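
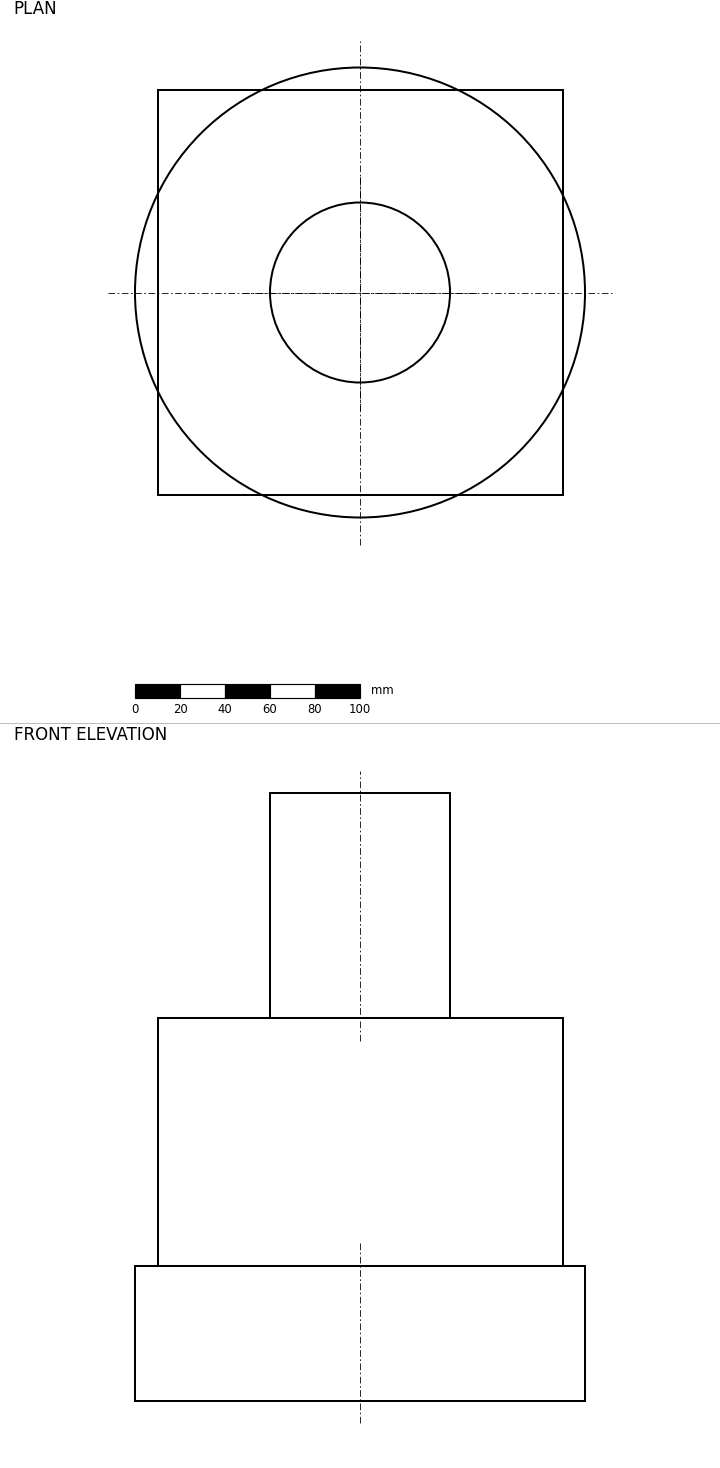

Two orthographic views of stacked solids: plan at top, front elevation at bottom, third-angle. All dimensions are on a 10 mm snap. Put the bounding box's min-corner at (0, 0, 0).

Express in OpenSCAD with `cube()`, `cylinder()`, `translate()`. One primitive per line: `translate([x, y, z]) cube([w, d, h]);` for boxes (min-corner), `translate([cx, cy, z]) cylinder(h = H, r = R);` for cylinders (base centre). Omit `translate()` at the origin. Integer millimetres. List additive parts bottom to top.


translate([100, 100, 0]) cylinder(h = 60, r = 100);
translate([10, 10, 60]) cube([180, 180, 110]);
translate([100, 100, 170]) cylinder(h = 100, r = 40);


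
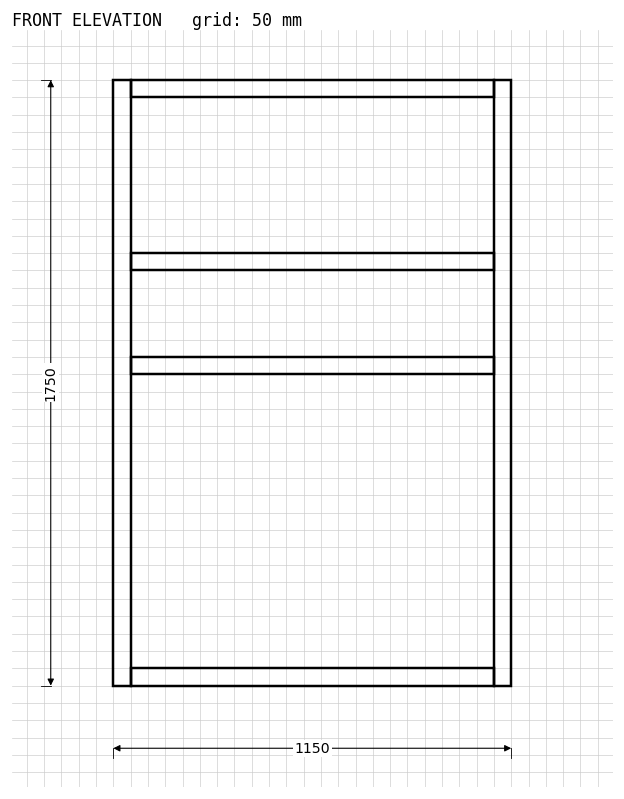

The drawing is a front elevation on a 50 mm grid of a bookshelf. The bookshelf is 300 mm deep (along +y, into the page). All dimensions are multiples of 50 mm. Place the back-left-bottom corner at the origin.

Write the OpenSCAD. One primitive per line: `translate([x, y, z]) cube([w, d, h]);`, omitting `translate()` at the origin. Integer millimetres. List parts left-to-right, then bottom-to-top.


cube([50, 300, 1750]);
translate([50, 0, 0]) cube([1050, 300, 50]);
translate([50, 0, 900]) cube([1050, 300, 50]);
translate([50, 0, 1200]) cube([1050, 300, 50]);
translate([50, 0, 1700]) cube([1050, 300, 50]);
translate([1100, 0, 0]) cube([50, 300, 1750]);


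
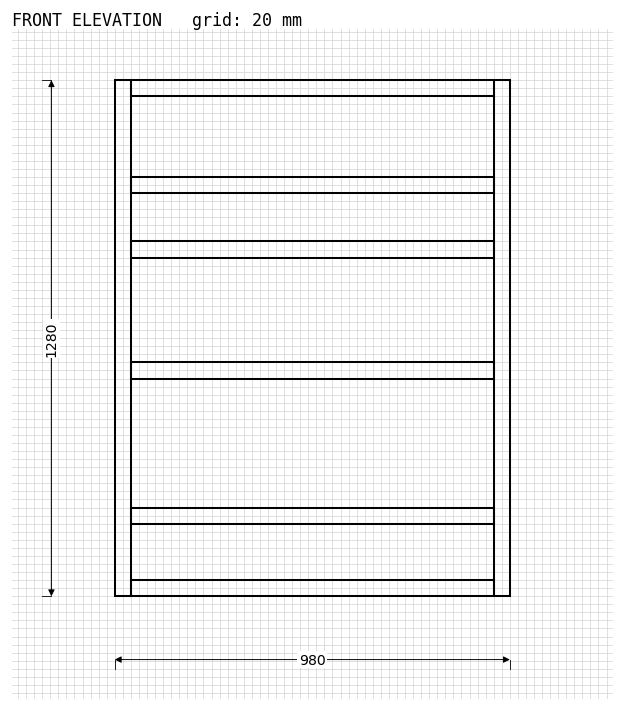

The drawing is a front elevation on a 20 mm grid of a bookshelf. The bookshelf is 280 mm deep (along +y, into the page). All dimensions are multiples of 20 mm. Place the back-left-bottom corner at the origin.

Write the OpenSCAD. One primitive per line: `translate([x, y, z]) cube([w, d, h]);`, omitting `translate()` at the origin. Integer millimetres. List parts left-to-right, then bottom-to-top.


cube([40, 280, 1280]);
translate([40, 0, 0]) cube([900, 280, 40]);
translate([40, 0, 180]) cube([900, 280, 40]);
translate([40, 0, 540]) cube([900, 280, 40]);
translate([40, 0, 840]) cube([900, 280, 40]);
translate([40, 0, 1000]) cube([900, 280, 40]);
translate([40, 0, 1240]) cube([900, 280, 40]);
translate([940, 0, 0]) cube([40, 280, 1280]);


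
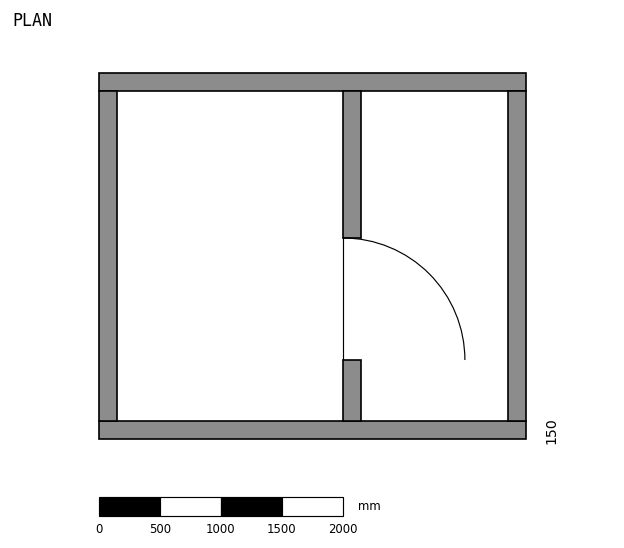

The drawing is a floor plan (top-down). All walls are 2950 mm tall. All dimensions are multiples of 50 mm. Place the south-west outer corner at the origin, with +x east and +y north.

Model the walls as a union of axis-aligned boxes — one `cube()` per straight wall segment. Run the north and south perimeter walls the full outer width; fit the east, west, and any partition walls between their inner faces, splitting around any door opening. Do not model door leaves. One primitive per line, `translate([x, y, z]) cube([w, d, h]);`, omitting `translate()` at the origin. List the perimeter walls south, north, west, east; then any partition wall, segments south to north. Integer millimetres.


cube([3500, 150, 2950]);
translate([0, 2850, 0]) cube([3500, 150, 2950]);
translate([0, 150, 0]) cube([150, 2700, 2950]);
translate([3350, 150, 0]) cube([150, 2700, 2950]);
translate([2000, 150, 0]) cube([150, 500, 2950]);
translate([2000, 1650, 0]) cube([150, 1200, 2950]);


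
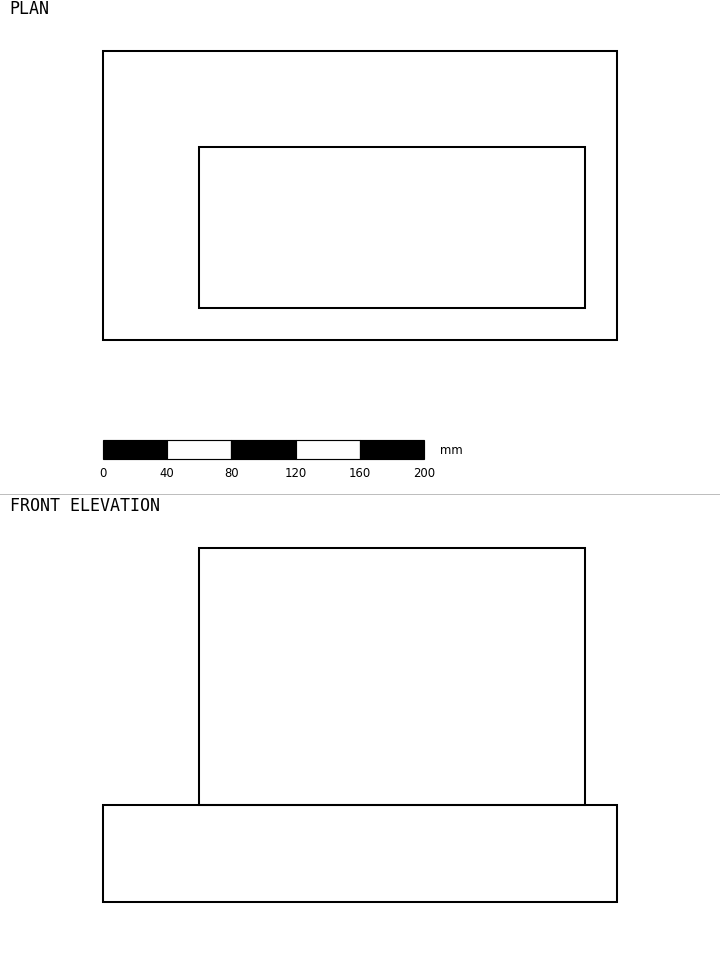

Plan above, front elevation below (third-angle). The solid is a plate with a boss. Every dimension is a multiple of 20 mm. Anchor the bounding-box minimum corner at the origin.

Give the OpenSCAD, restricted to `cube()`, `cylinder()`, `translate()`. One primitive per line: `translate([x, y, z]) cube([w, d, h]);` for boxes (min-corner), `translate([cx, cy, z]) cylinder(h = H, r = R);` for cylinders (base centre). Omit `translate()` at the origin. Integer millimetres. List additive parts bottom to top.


cube([320, 180, 60]);
translate([60, 20, 60]) cube([240, 100, 160]);


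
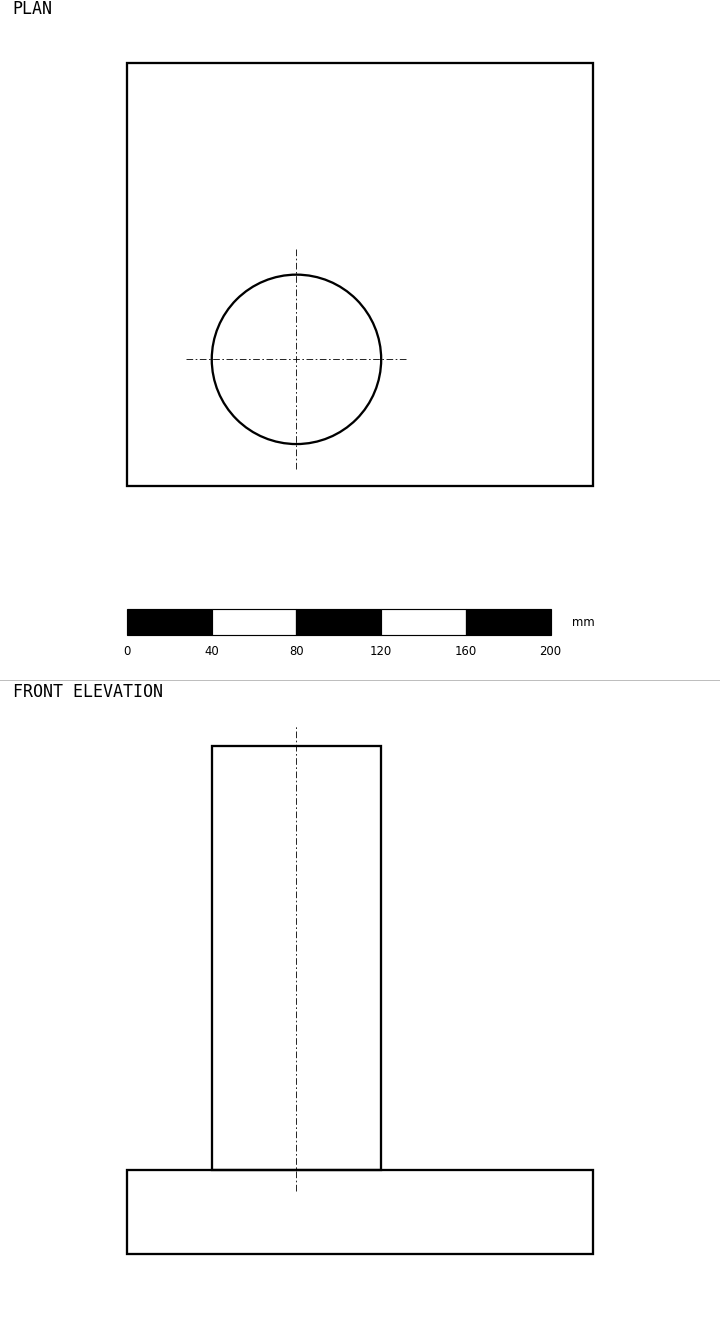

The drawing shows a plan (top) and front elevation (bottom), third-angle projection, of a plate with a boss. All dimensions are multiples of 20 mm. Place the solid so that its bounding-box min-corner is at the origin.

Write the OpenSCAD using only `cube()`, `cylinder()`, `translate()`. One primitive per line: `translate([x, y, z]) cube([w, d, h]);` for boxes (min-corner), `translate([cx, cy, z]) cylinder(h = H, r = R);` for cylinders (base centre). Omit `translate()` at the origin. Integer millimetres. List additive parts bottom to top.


cube([220, 200, 40]);
translate([80, 60, 40]) cylinder(h = 200, r = 40);


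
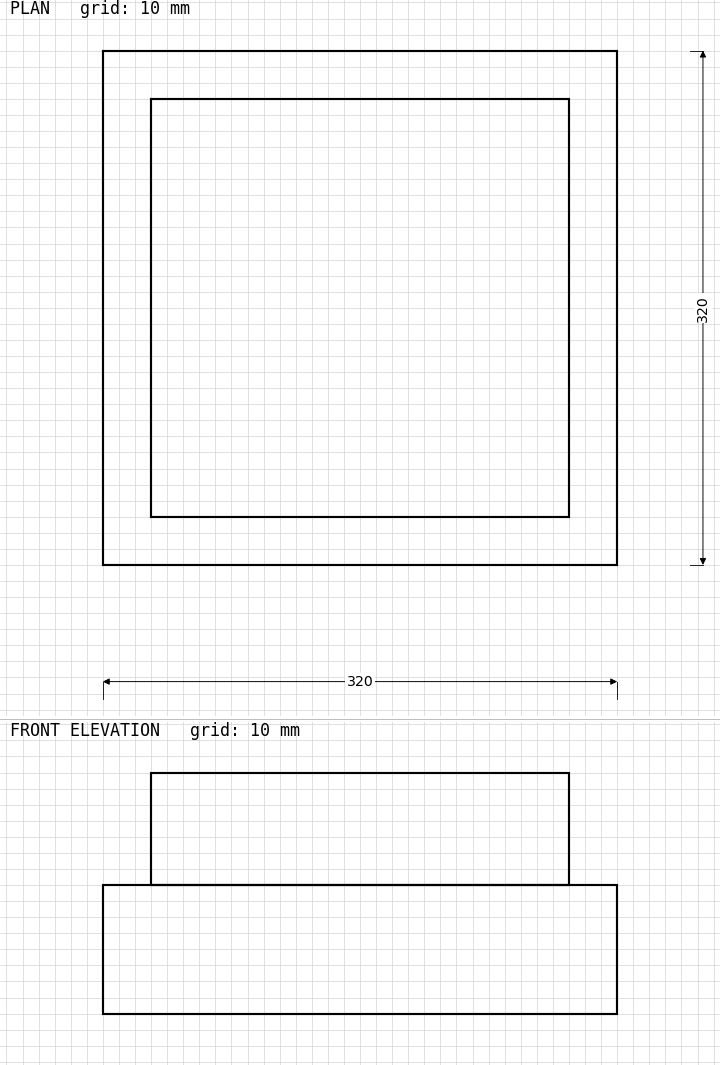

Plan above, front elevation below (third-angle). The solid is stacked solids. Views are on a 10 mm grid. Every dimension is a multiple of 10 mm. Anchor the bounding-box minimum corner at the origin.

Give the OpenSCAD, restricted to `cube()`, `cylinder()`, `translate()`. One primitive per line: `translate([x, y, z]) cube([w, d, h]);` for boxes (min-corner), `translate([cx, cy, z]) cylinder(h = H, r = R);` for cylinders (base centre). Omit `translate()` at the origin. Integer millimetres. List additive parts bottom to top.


cube([320, 320, 80]);
translate([30, 30, 80]) cube([260, 260, 70]);


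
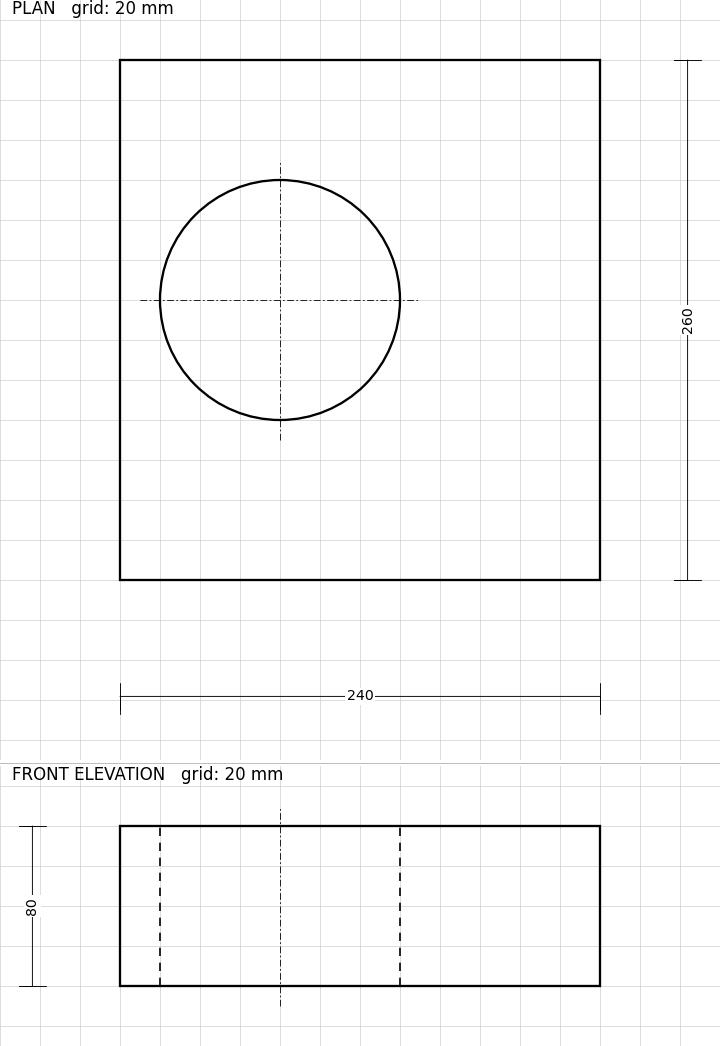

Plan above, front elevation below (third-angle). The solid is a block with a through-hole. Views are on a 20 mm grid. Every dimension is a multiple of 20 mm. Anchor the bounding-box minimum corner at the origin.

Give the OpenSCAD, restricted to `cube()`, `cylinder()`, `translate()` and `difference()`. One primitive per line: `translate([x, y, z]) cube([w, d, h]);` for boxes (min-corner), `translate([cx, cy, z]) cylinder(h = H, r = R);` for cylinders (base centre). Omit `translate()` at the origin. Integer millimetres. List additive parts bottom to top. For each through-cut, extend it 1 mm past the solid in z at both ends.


difference() {
  cube([240, 260, 80]);
  translate([80, 140, -1]) cylinder(h = 82, r = 60);
}


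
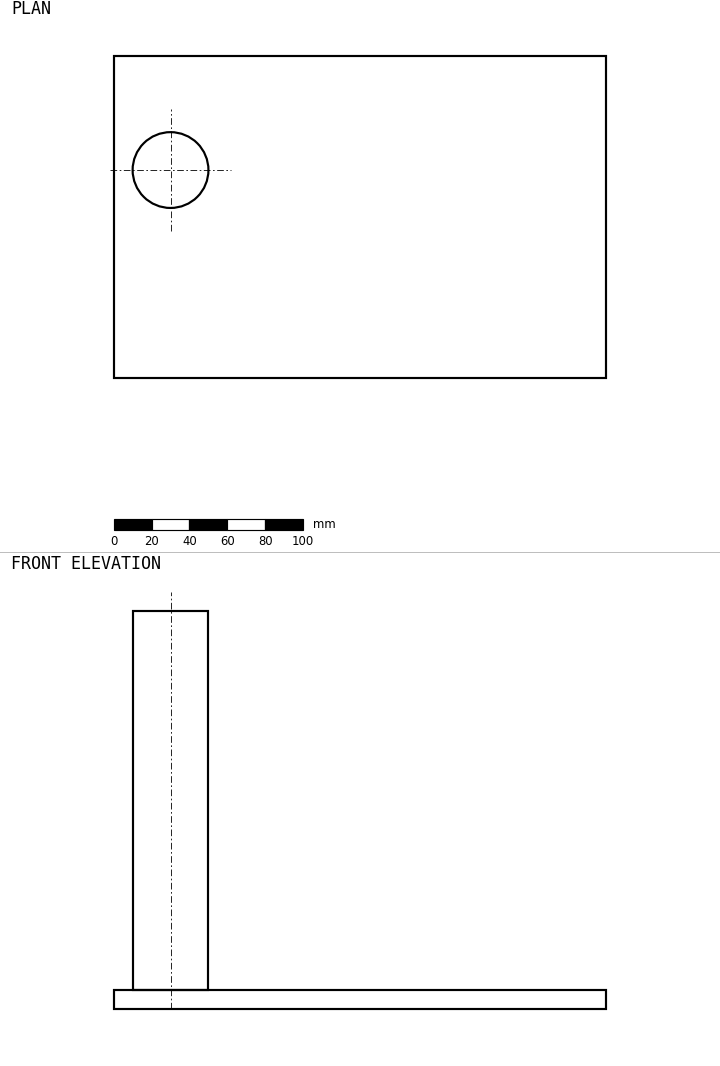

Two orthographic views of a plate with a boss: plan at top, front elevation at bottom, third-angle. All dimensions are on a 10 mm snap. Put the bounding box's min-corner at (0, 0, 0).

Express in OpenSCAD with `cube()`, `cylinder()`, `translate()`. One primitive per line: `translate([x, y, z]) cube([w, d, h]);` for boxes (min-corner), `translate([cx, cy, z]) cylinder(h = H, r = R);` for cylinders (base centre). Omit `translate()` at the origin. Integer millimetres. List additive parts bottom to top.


cube([260, 170, 10]);
translate([30, 110, 10]) cylinder(h = 200, r = 20);


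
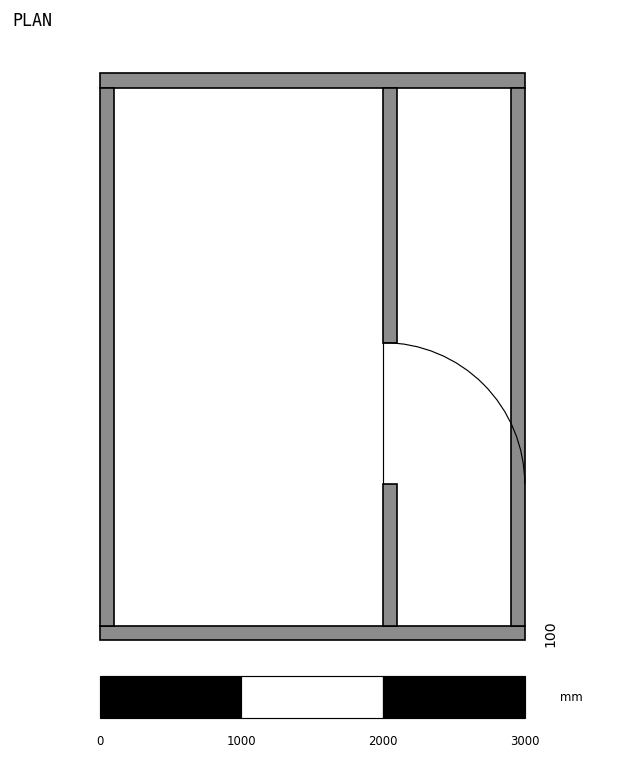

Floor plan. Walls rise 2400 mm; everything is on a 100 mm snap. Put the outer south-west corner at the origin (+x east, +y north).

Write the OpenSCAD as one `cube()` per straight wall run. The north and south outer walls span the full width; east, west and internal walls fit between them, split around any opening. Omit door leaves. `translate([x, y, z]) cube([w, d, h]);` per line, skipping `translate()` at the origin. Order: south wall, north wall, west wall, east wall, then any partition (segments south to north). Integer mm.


cube([3000, 100, 2400]);
translate([0, 3900, 0]) cube([3000, 100, 2400]);
translate([0, 100, 0]) cube([100, 3800, 2400]);
translate([2900, 100, 0]) cube([100, 3800, 2400]);
translate([2000, 100, 0]) cube([100, 1000, 2400]);
translate([2000, 2100, 0]) cube([100, 1800, 2400]);


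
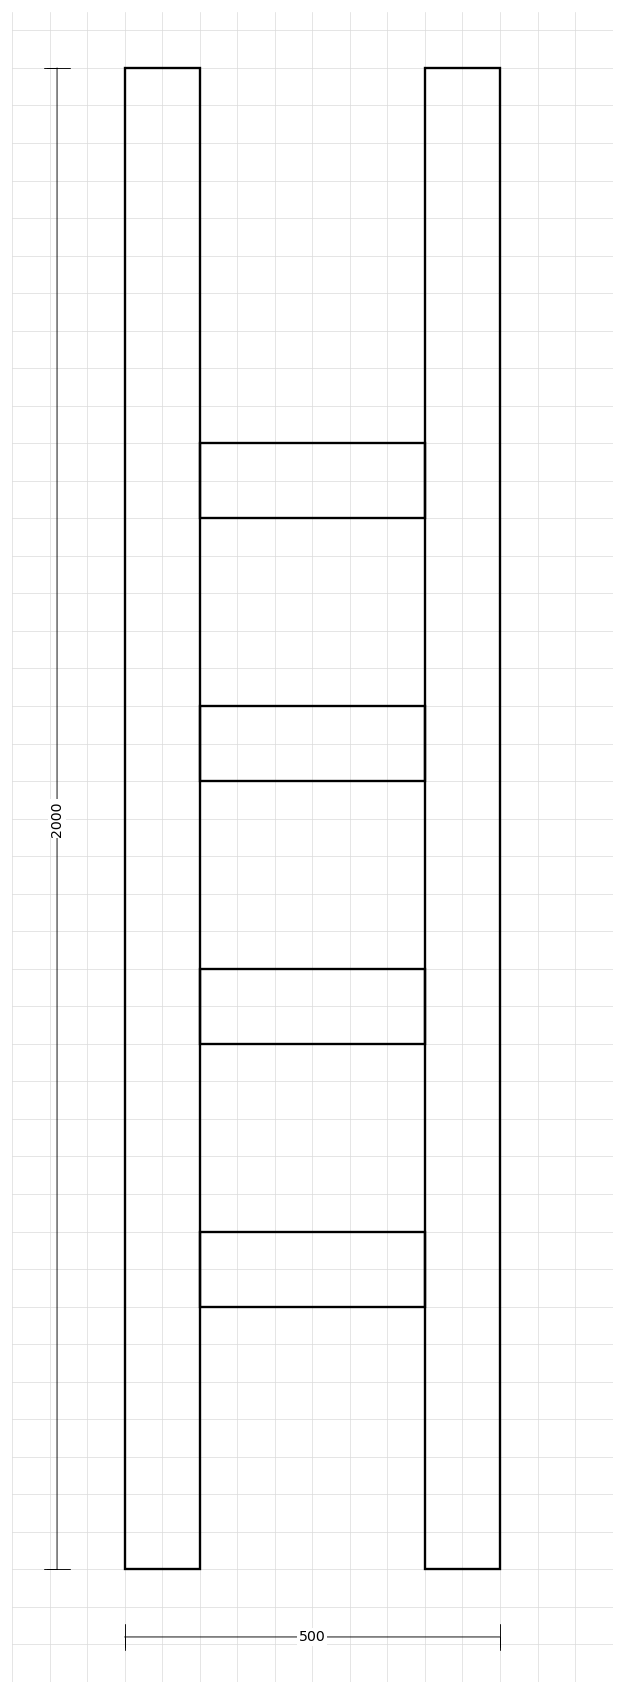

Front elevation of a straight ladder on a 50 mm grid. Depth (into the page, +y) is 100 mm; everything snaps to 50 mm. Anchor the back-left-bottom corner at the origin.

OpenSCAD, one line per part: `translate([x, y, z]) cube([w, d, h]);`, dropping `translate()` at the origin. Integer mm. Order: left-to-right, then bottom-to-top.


cube([100, 100, 2000]);
translate([100, 0, 350]) cube([300, 100, 100]);
translate([100, 0, 700]) cube([300, 100, 100]);
translate([100, 0, 1050]) cube([300, 100, 100]);
translate([100, 0, 1400]) cube([300, 100, 100]);
translate([400, 0, 0]) cube([100, 100, 2000]);


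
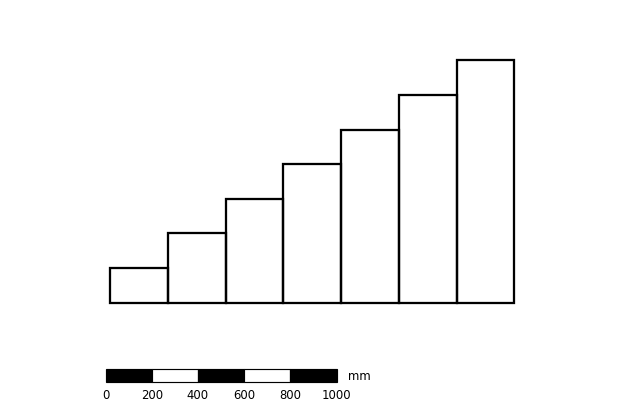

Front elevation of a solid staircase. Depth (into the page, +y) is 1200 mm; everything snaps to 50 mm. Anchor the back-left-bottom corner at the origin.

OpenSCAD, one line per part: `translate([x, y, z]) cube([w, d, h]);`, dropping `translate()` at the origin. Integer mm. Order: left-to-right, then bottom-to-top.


cube([250, 1200, 150]);
translate([250, 0, 0]) cube([250, 1200, 300]);
translate([500, 0, 0]) cube([250, 1200, 450]);
translate([750, 0, 0]) cube([250, 1200, 600]);
translate([1000, 0, 0]) cube([250, 1200, 750]);
translate([1250, 0, 0]) cube([250, 1200, 900]);
translate([1500, 0, 0]) cube([250, 1200, 1050]);


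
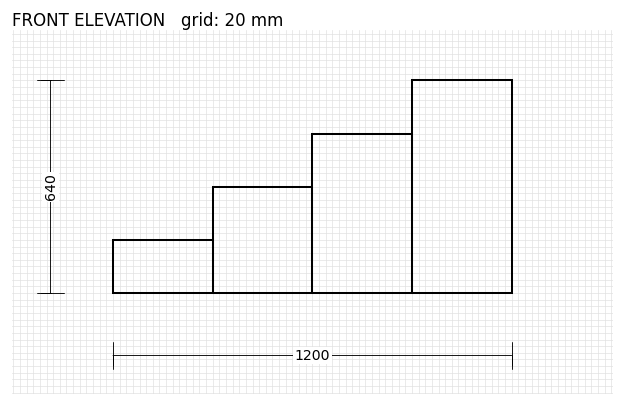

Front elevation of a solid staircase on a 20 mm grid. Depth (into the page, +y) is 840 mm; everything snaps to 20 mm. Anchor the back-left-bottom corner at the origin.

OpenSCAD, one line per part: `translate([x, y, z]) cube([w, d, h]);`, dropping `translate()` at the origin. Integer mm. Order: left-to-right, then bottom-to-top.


cube([300, 840, 160]);
translate([300, 0, 0]) cube([300, 840, 320]);
translate([600, 0, 0]) cube([300, 840, 480]);
translate([900, 0, 0]) cube([300, 840, 640]);


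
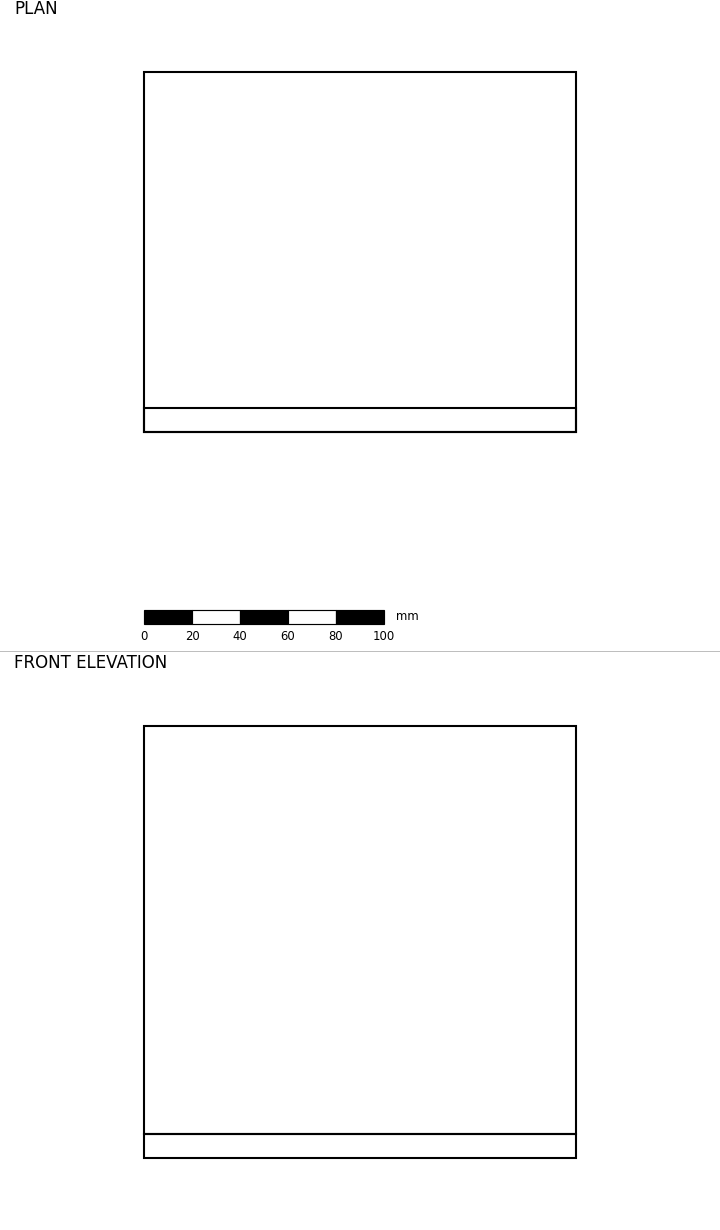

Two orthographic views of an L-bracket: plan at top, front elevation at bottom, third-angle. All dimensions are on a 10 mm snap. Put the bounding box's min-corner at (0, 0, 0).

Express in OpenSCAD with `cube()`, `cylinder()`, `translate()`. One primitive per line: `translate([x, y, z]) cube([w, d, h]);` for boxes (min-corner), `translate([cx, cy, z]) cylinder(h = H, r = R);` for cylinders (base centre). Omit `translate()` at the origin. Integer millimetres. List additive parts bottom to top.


cube([180, 150, 10]);
translate([0, 0, 10]) cube([180, 10, 170]);


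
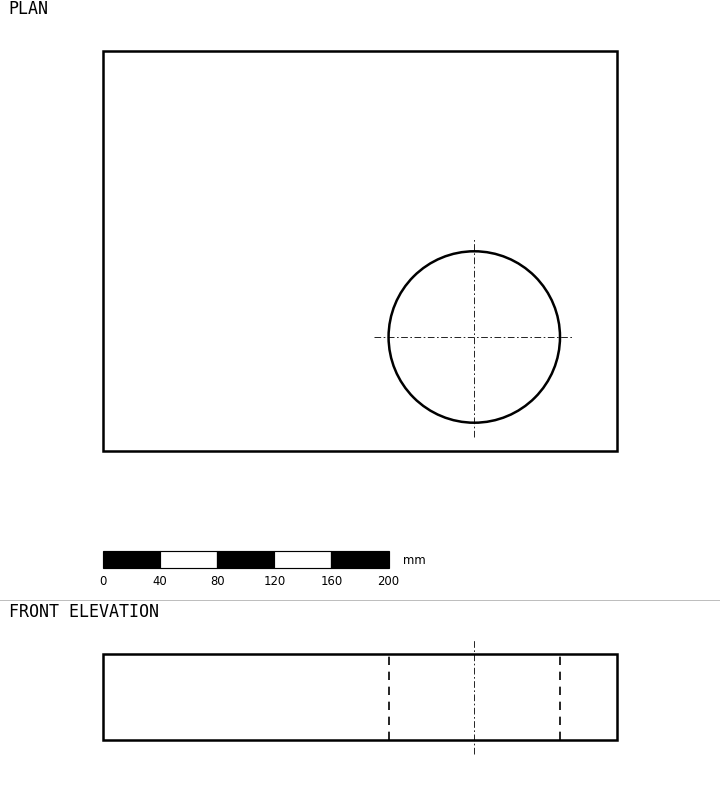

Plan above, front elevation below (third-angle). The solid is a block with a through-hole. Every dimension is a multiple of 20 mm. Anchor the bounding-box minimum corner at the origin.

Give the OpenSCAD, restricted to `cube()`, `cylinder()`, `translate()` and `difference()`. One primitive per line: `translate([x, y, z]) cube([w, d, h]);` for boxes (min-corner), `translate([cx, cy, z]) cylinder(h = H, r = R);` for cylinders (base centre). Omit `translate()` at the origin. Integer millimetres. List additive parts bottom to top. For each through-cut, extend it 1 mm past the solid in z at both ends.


difference() {
  cube([360, 280, 60]);
  translate([260, 80, -1]) cylinder(h = 62, r = 60);
}


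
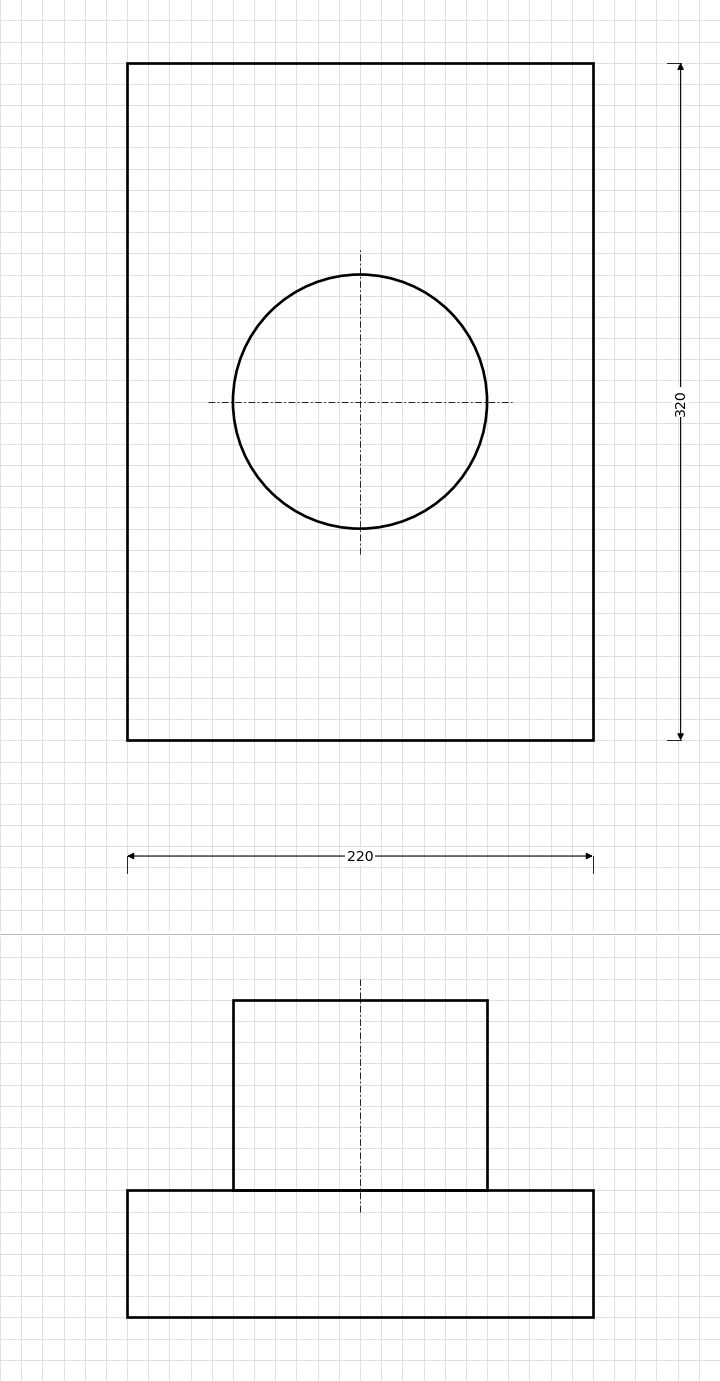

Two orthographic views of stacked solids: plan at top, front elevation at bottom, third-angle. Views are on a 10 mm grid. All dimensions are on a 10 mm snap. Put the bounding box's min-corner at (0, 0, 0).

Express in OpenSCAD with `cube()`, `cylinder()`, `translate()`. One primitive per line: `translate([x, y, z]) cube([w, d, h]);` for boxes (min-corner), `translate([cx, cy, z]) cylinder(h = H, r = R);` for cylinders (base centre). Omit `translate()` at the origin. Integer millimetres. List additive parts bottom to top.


cube([220, 320, 60]);
translate([110, 160, 60]) cylinder(h = 90, r = 60);


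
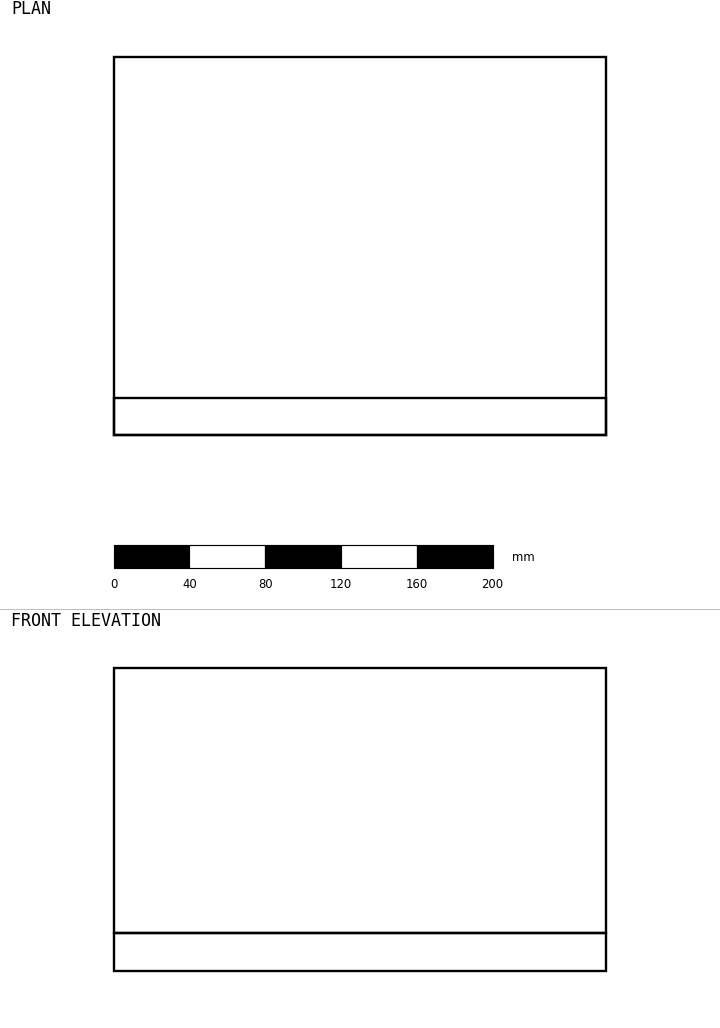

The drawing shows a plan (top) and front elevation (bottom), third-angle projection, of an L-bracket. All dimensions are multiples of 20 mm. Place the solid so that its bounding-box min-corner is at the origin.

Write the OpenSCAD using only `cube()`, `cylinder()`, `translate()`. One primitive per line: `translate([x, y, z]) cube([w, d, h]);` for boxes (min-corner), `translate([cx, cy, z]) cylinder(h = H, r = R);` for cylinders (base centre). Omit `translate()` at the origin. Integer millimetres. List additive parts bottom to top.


cube([260, 200, 20]);
translate([0, 0, 20]) cube([260, 20, 140]);


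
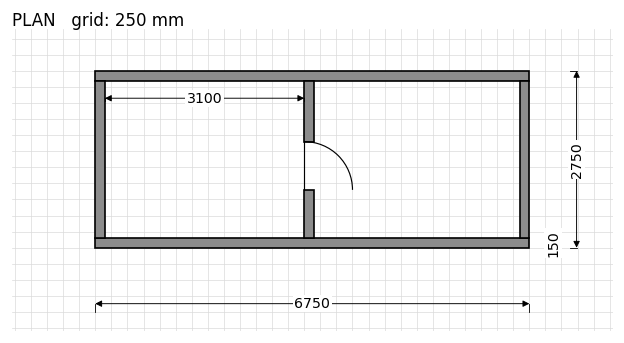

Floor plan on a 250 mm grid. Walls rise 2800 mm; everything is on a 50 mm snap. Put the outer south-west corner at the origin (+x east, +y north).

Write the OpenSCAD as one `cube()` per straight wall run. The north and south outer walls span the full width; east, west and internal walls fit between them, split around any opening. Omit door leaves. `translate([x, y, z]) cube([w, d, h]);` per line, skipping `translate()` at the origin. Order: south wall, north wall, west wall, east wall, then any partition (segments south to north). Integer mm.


cube([6750, 150, 2800]);
translate([0, 2600, 0]) cube([6750, 150, 2800]);
translate([0, 150, 0]) cube([150, 2450, 2800]);
translate([6600, 150, 0]) cube([150, 2450, 2800]);
translate([3250, 150, 0]) cube([150, 750, 2800]);
translate([3250, 1650, 0]) cube([150, 950, 2800]);


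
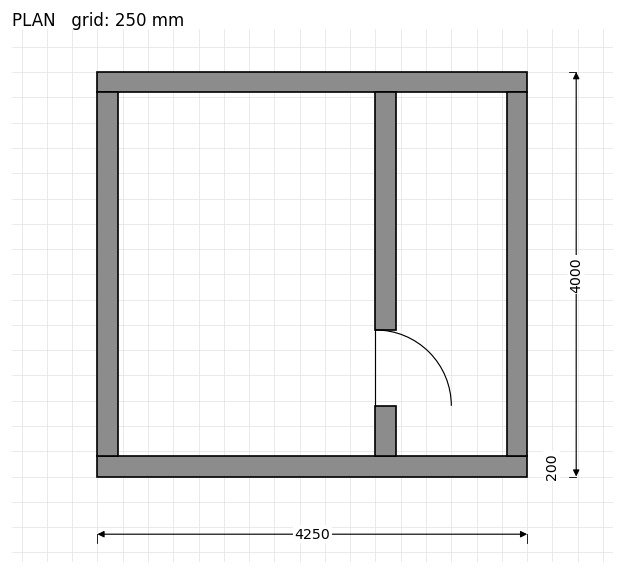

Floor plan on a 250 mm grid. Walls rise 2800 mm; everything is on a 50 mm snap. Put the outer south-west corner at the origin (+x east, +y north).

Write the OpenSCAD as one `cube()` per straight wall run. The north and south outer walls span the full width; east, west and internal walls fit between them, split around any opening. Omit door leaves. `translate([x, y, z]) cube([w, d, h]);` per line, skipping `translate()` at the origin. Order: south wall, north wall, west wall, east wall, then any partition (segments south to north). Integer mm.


cube([4250, 200, 2800]);
translate([0, 3800, 0]) cube([4250, 200, 2800]);
translate([0, 200, 0]) cube([200, 3600, 2800]);
translate([4050, 200, 0]) cube([200, 3600, 2800]);
translate([2750, 200, 0]) cube([200, 500, 2800]);
translate([2750, 1450, 0]) cube([200, 2350, 2800]);


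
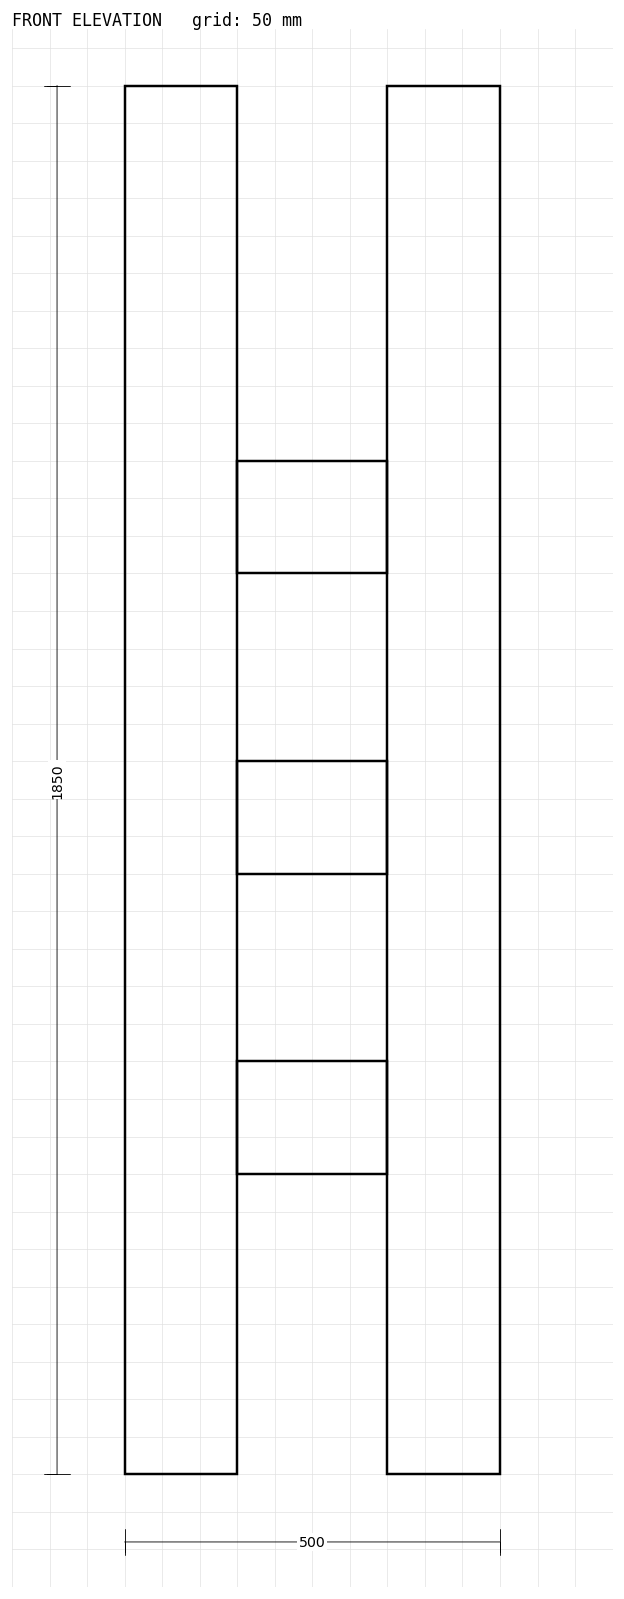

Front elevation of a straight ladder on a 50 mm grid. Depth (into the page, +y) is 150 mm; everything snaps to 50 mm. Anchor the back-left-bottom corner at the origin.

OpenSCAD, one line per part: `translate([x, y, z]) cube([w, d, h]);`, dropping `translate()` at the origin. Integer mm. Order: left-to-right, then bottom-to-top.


cube([150, 150, 1850]);
translate([150, 0, 400]) cube([200, 150, 150]);
translate([150, 0, 800]) cube([200, 150, 150]);
translate([150, 0, 1200]) cube([200, 150, 150]);
translate([350, 0, 0]) cube([150, 150, 1850]);


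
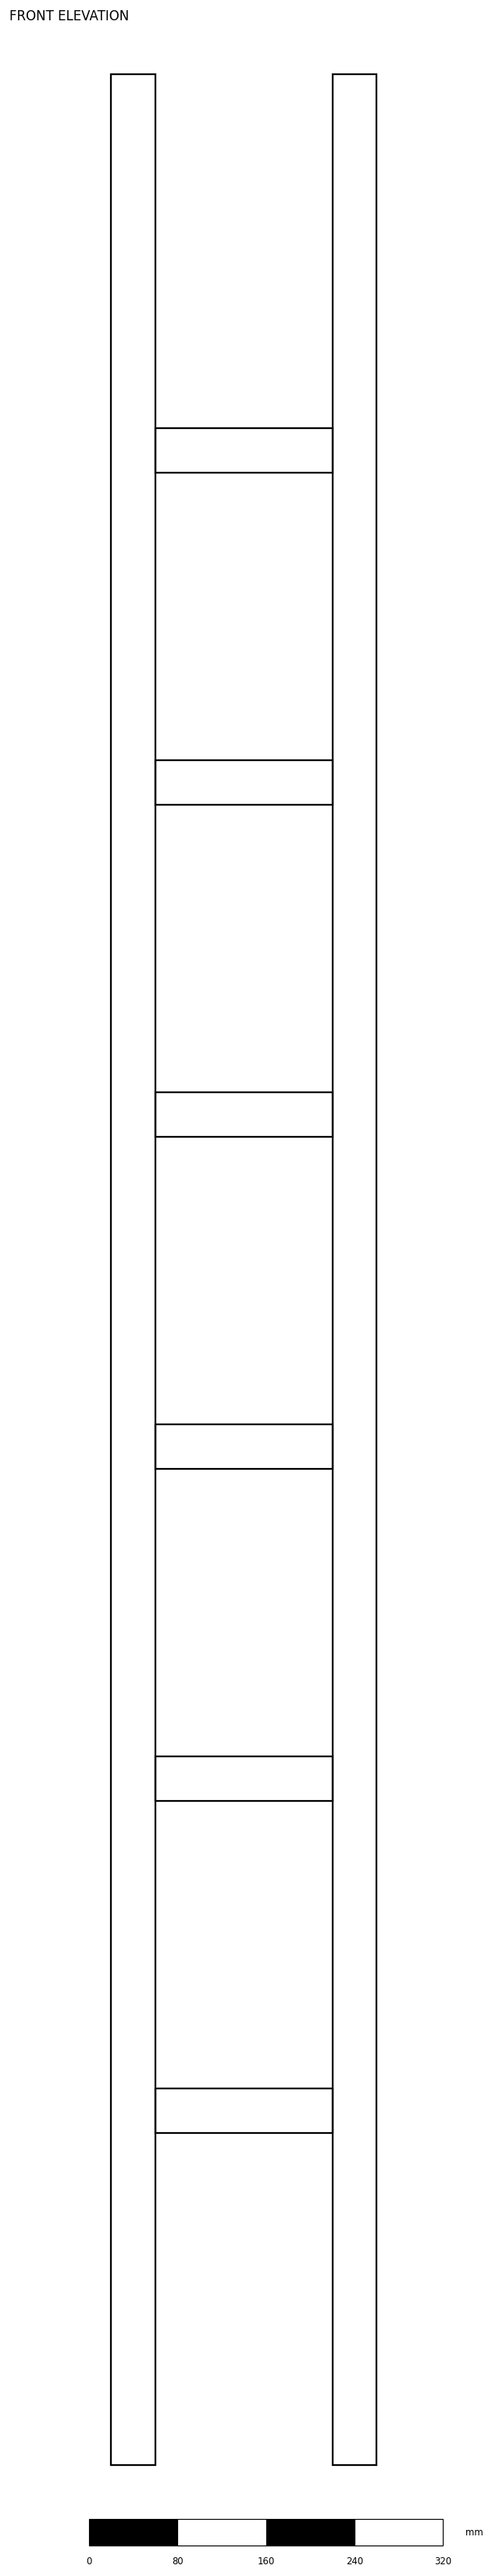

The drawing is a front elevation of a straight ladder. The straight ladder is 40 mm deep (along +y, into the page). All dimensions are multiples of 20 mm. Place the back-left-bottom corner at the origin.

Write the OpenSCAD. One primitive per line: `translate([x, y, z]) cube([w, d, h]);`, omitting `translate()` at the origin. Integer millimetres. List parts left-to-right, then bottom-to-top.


cube([40, 40, 2160]);
translate([40, 0, 300]) cube([160, 40, 40]);
translate([40, 0, 600]) cube([160, 40, 40]);
translate([40, 0, 900]) cube([160, 40, 40]);
translate([40, 0, 1200]) cube([160, 40, 40]);
translate([40, 0, 1500]) cube([160, 40, 40]);
translate([40, 0, 1800]) cube([160, 40, 40]);
translate([200, 0, 0]) cube([40, 40, 2160]);


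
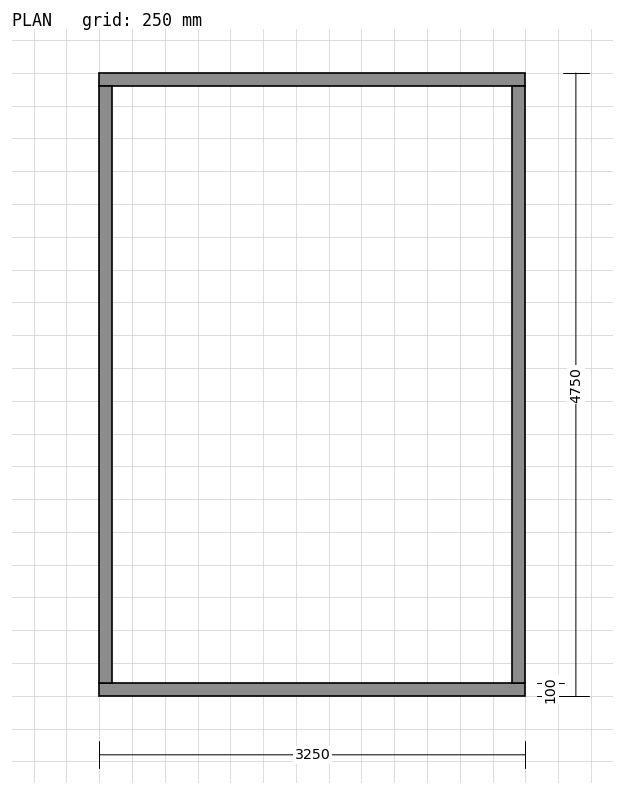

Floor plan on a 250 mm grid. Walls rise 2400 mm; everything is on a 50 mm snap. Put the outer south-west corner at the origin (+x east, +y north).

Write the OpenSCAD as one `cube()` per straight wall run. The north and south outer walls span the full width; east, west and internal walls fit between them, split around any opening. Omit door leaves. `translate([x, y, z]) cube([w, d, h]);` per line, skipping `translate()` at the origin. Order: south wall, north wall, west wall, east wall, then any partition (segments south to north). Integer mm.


cube([3250, 100, 2400]);
translate([0, 4650, 0]) cube([3250, 100, 2400]);
translate([0, 100, 0]) cube([100, 4550, 2400]);
translate([3150, 100, 0]) cube([100, 4550, 2400]);


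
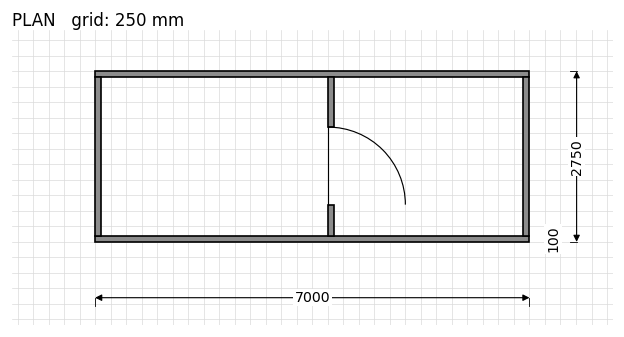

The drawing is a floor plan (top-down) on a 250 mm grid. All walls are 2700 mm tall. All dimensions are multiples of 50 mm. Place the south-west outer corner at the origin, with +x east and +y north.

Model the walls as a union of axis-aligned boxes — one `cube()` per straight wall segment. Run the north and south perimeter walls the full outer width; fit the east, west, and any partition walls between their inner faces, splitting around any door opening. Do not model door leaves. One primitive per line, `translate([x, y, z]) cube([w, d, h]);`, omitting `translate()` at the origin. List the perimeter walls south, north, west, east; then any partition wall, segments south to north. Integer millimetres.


cube([7000, 100, 2700]);
translate([0, 2650, 0]) cube([7000, 100, 2700]);
translate([0, 100, 0]) cube([100, 2550, 2700]);
translate([6900, 100, 0]) cube([100, 2550, 2700]);
translate([3750, 100, 0]) cube([100, 500, 2700]);
translate([3750, 1850, 0]) cube([100, 800, 2700]);


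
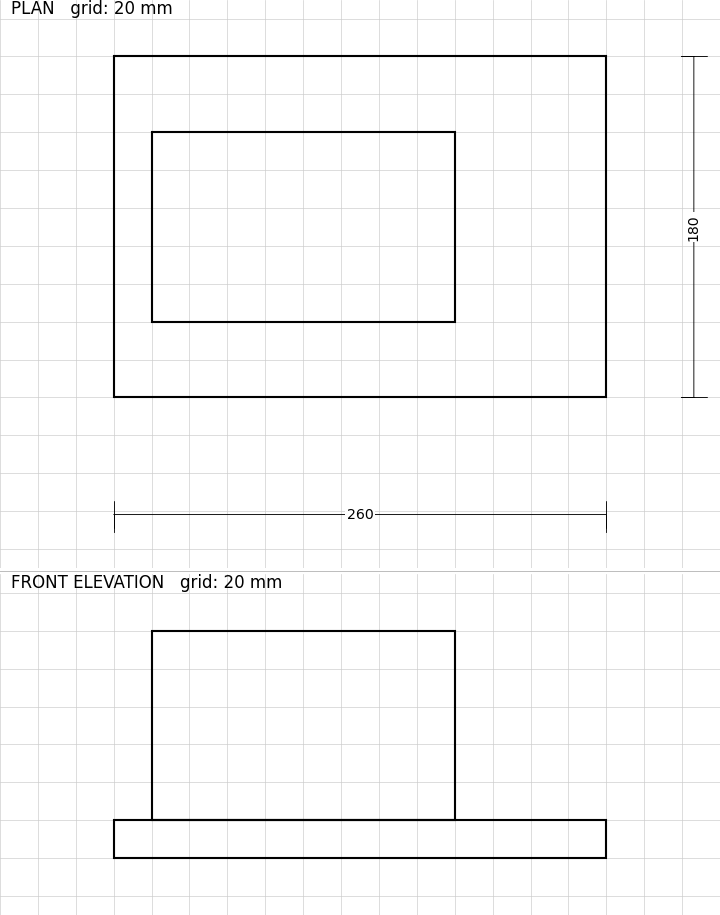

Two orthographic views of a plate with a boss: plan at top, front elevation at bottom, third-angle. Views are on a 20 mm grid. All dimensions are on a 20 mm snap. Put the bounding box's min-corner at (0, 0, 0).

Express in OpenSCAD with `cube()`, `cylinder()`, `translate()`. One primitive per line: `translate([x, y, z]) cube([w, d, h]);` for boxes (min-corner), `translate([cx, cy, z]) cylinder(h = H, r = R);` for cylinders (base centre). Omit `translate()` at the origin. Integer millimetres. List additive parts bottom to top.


cube([260, 180, 20]);
translate([20, 40, 20]) cube([160, 100, 100]);


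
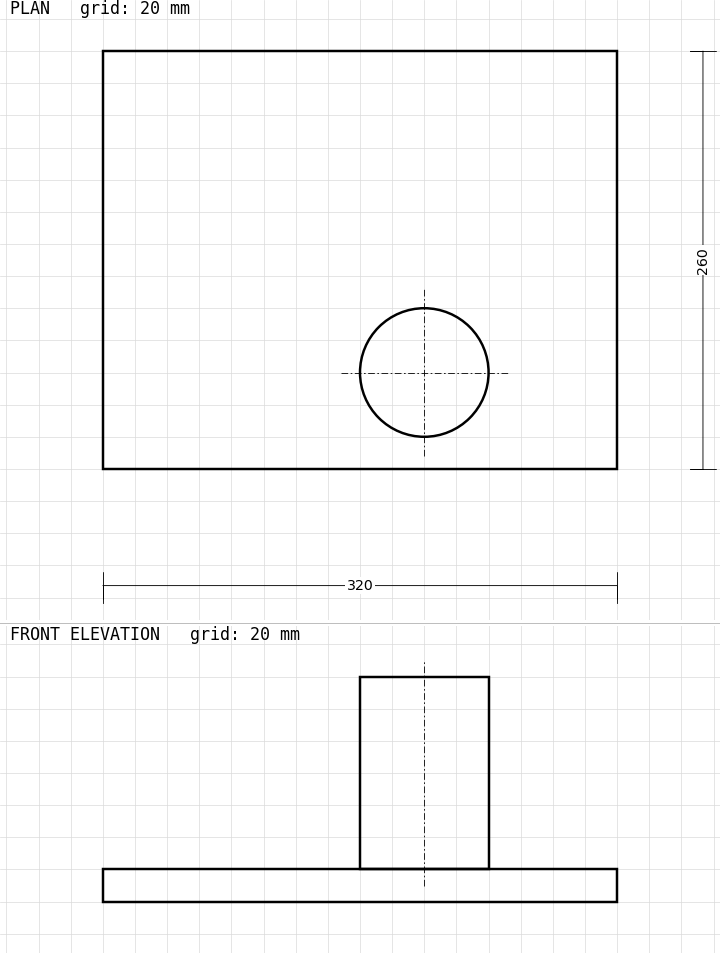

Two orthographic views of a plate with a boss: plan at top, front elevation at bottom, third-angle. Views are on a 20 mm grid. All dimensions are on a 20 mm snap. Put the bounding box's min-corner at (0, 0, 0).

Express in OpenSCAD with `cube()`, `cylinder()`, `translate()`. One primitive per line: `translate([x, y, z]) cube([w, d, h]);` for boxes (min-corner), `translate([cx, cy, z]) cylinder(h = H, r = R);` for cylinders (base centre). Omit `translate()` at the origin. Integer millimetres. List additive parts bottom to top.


cube([320, 260, 20]);
translate([200, 60, 20]) cylinder(h = 120, r = 40);


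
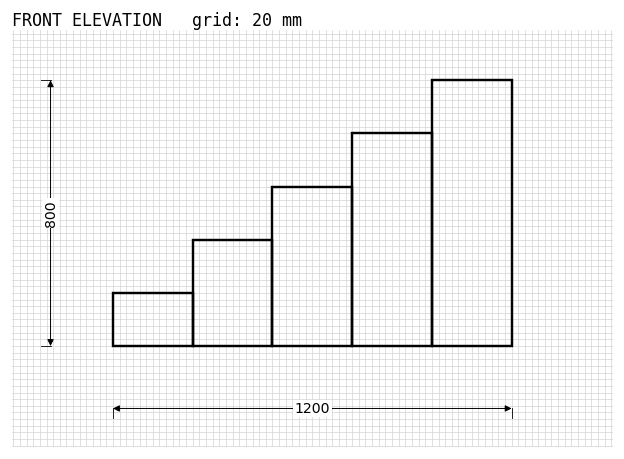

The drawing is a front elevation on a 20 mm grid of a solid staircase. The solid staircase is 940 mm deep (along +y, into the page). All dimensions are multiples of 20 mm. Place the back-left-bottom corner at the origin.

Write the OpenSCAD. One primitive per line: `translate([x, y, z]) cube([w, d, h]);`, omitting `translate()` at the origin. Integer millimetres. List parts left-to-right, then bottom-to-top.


cube([240, 940, 160]);
translate([240, 0, 0]) cube([240, 940, 320]);
translate([480, 0, 0]) cube([240, 940, 480]);
translate([720, 0, 0]) cube([240, 940, 640]);
translate([960, 0, 0]) cube([240, 940, 800]);


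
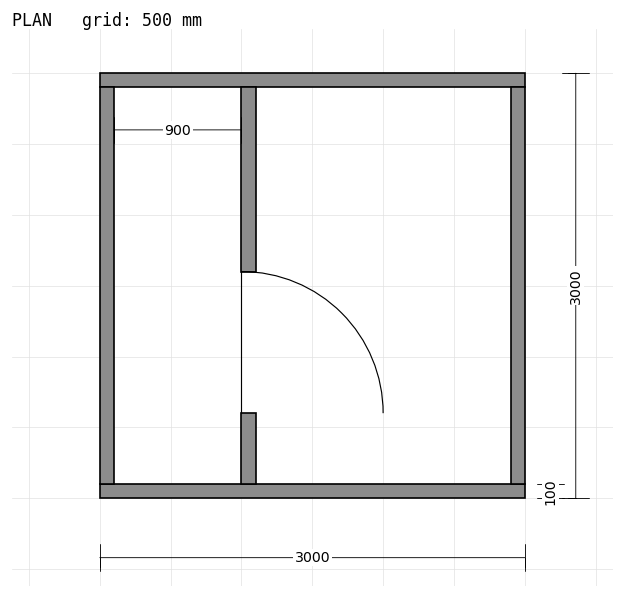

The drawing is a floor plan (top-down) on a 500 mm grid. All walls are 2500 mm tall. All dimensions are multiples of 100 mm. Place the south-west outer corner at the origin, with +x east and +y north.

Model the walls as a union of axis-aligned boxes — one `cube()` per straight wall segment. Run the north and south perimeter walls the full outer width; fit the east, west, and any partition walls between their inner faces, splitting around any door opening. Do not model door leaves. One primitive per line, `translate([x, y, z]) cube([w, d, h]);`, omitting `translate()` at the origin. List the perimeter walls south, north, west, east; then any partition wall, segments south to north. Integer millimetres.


cube([3000, 100, 2500]);
translate([0, 2900, 0]) cube([3000, 100, 2500]);
translate([0, 100, 0]) cube([100, 2800, 2500]);
translate([2900, 100, 0]) cube([100, 2800, 2500]);
translate([1000, 100, 0]) cube([100, 500, 2500]);
translate([1000, 1600, 0]) cube([100, 1300, 2500]);


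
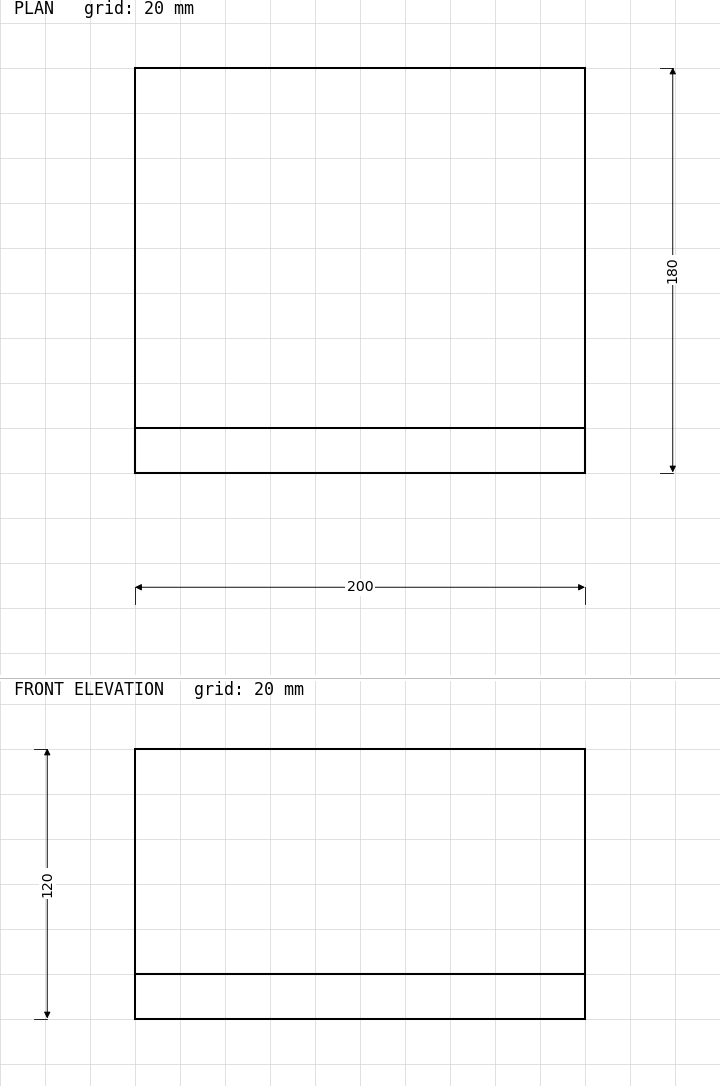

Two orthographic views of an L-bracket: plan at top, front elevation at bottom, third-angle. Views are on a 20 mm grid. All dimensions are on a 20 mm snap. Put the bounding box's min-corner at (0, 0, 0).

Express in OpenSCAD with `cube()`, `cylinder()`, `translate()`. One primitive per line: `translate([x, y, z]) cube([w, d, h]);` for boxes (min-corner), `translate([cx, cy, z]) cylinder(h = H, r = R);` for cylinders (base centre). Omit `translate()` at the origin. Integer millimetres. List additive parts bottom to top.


cube([200, 180, 20]);
translate([0, 0, 20]) cube([200, 20, 100]);


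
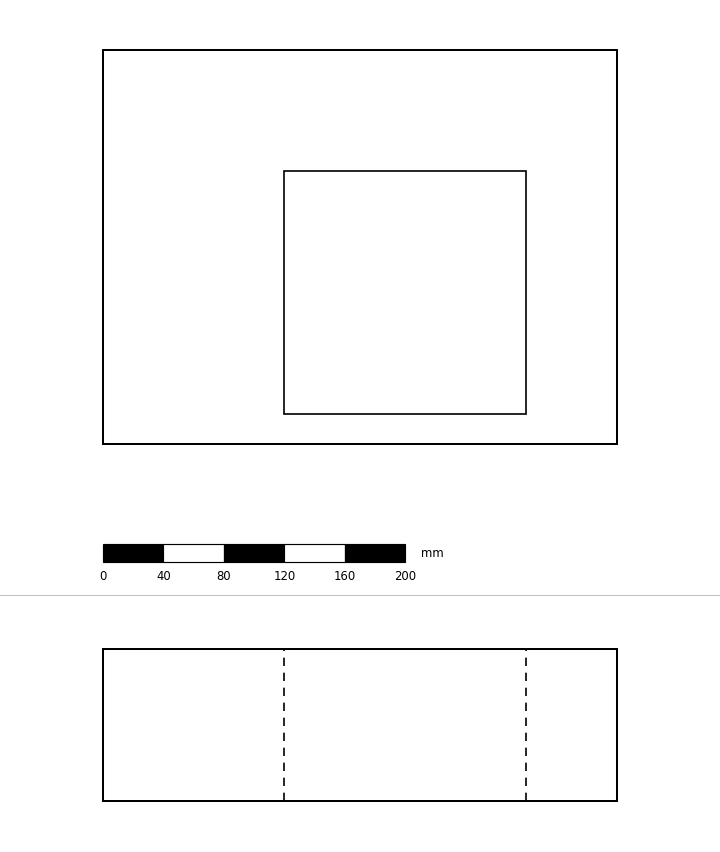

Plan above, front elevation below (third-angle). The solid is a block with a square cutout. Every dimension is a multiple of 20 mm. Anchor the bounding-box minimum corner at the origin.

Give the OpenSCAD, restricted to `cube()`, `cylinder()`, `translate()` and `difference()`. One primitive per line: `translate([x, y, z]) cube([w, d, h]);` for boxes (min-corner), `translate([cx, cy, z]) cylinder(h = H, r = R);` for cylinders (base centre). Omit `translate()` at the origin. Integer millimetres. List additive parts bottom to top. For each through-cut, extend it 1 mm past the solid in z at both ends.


difference() {
  cube([340, 260, 100]);
  translate([120, 20, -1]) cube([160, 160, 102]);
}


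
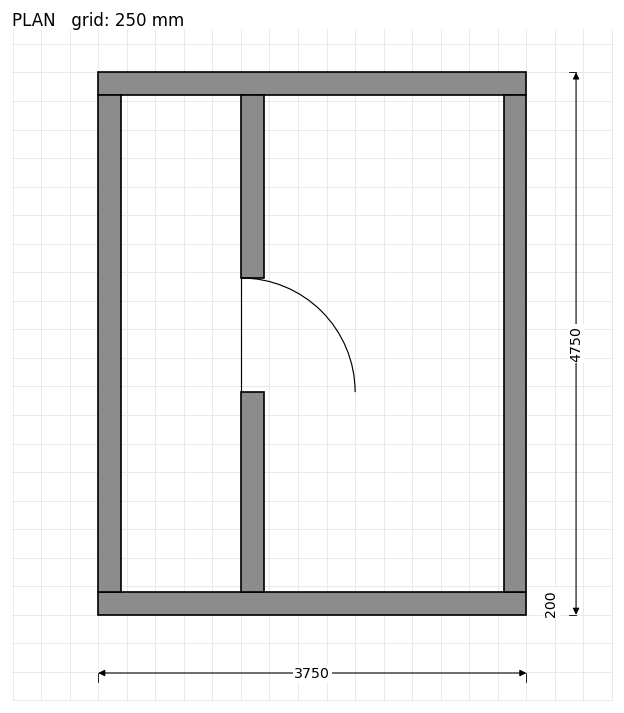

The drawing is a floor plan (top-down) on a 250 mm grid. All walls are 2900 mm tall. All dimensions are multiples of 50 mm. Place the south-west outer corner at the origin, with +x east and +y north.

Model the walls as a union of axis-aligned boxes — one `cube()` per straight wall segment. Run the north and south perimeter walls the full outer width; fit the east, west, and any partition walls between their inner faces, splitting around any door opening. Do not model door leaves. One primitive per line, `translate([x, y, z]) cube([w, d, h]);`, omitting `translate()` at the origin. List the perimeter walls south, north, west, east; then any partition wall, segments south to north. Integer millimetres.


cube([3750, 200, 2900]);
translate([0, 4550, 0]) cube([3750, 200, 2900]);
translate([0, 200, 0]) cube([200, 4350, 2900]);
translate([3550, 200, 0]) cube([200, 4350, 2900]);
translate([1250, 200, 0]) cube([200, 1750, 2900]);
translate([1250, 2950, 0]) cube([200, 1600, 2900]);


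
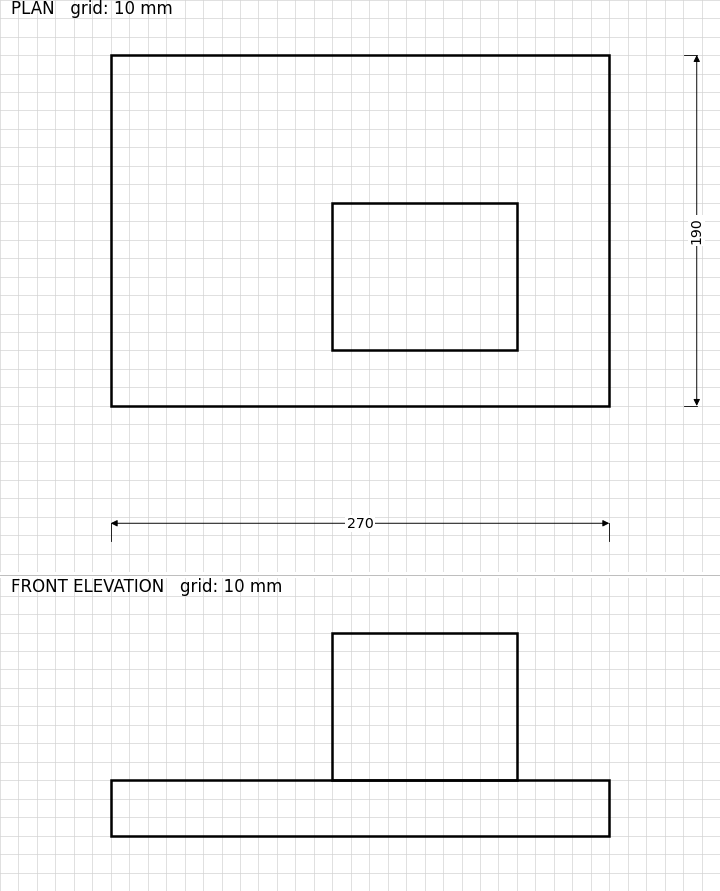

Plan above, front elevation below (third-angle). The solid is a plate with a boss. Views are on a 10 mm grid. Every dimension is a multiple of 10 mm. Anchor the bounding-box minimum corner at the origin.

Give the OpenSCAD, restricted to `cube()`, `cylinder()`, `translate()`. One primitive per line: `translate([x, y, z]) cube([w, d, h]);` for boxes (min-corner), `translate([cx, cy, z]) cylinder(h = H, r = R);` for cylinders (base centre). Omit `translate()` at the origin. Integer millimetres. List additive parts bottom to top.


cube([270, 190, 30]);
translate([120, 30, 30]) cube([100, 80, 80]);


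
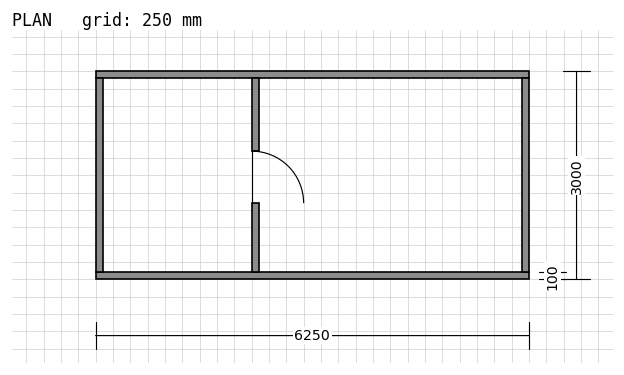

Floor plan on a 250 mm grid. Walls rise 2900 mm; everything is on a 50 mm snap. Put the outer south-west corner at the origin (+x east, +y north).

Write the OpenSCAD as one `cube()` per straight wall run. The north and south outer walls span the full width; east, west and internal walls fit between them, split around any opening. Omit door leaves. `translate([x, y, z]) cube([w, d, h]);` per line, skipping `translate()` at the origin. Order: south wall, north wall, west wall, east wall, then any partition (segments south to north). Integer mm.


cube([6250, 100, 2900]);
translate([0, 2900, 0]) cube([6250, 100, 2900]);
translate([0, 100, 0]) cube([100, 2800, 2900]);
translate([6150, 100, 0]) cube([100, 2800, 2900]);
translate([2250, 100, 0]) cube([100, 1000, 2900]);
translate([2250, 1850, 0]) cube([100, 1050, 2900]);


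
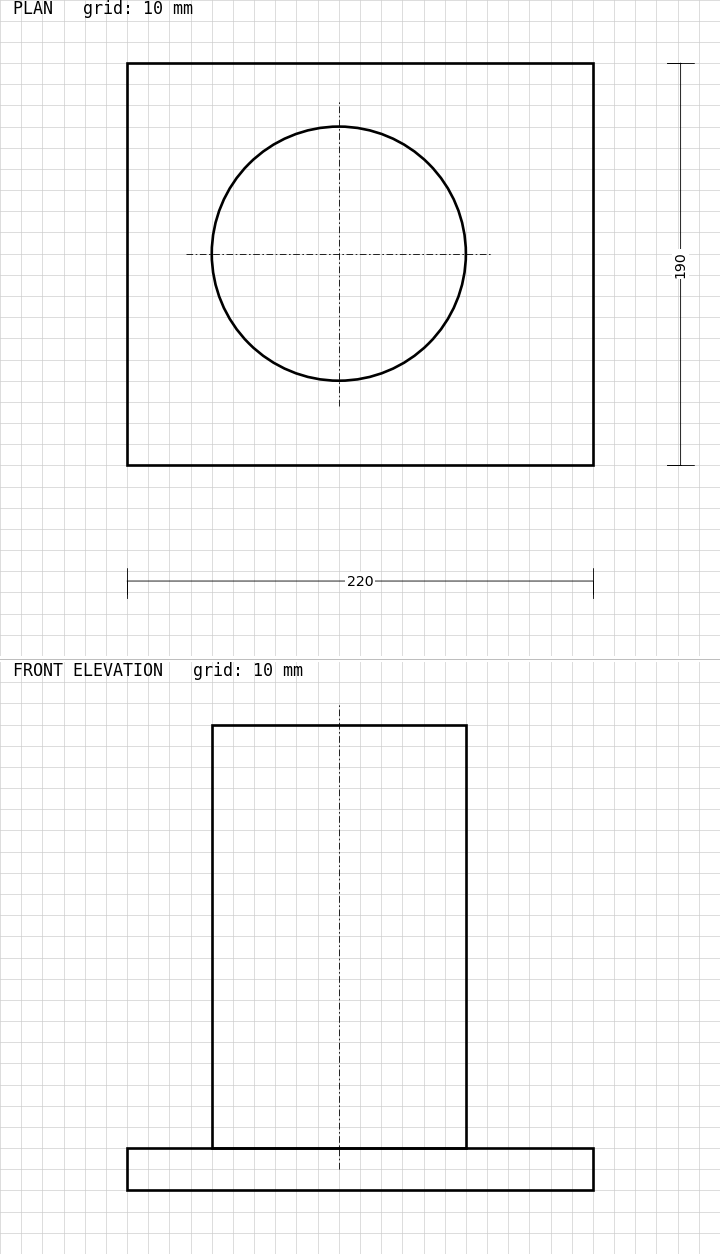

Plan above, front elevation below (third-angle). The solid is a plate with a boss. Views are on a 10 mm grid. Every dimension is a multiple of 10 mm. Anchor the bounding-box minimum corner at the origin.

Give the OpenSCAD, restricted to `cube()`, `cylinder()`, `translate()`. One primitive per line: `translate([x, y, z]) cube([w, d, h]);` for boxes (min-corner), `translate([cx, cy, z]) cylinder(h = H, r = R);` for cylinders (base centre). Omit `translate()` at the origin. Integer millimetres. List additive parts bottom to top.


cube([220, 190, 20]);
translate([100, 100, 20]) cylinder(h = 200, r = 60);


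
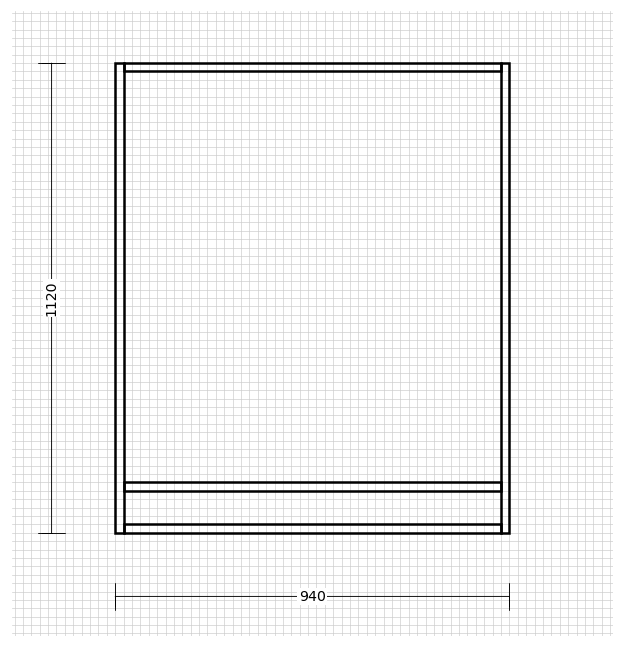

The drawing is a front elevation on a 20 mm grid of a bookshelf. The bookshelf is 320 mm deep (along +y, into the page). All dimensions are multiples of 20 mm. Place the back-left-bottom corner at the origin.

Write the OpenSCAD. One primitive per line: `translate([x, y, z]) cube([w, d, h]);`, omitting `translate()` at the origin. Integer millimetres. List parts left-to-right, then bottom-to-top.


cube([20, 320, 1120]);
translate([20, 0, 0]) cube([900, 320, 20]);
translate([20, 0, 100]) cube([900, 320, 20]);
translate([20, 0, 1100]) cube([900, 320, 20]);
translate([920, 0, 0]) cube([20, 320, 1120]);


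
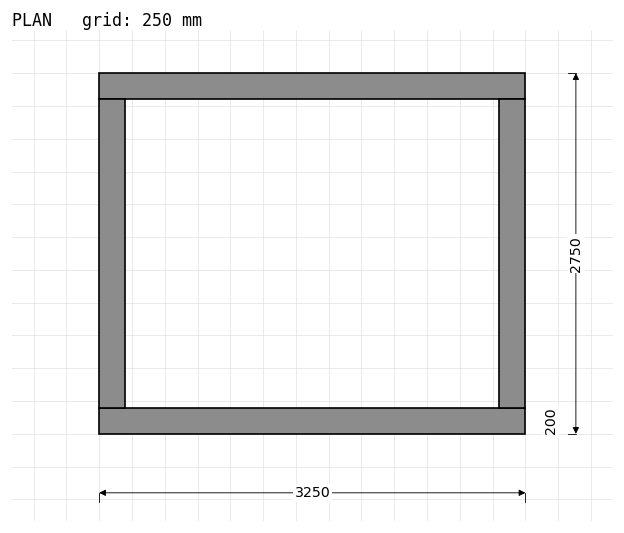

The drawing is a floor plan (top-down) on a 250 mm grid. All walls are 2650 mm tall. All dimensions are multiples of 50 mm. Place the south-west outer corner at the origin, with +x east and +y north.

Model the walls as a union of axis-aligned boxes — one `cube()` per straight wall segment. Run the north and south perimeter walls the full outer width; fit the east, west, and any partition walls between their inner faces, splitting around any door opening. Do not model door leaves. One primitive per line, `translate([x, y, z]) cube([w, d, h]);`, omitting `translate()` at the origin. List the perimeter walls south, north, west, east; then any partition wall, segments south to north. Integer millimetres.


cube([3250, 200, 2650]);
translate([0, 2550, 0]) cube([3250, 200, 2650]);
translate([0, 200, 0]) cube([200, 2350, 2650]);
translate([3050, 200, 0]) cube([200, 2350, 2650]);


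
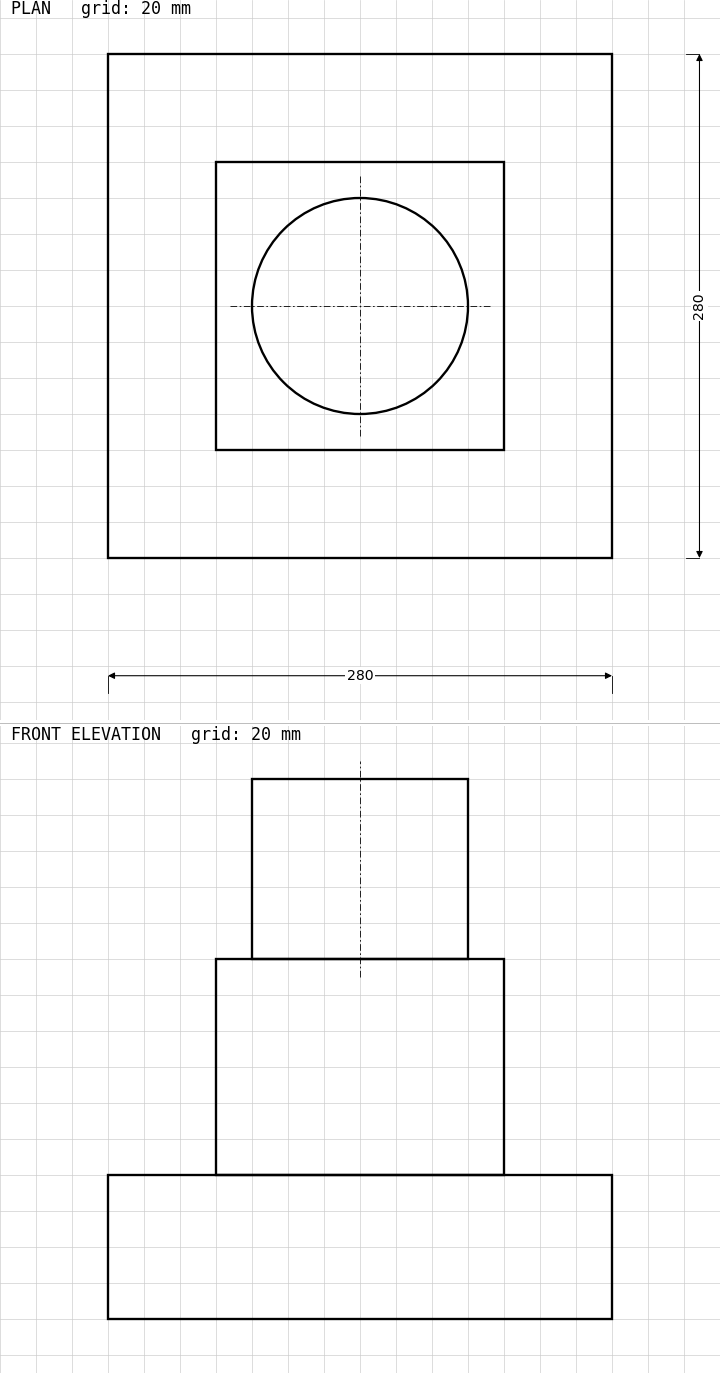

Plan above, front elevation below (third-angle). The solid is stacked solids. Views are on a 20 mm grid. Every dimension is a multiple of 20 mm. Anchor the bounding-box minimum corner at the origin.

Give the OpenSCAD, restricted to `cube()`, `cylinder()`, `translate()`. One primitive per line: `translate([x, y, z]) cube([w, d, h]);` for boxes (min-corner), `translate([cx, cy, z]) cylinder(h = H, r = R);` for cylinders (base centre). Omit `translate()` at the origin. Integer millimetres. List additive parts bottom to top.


cube([280, 280, 80]);
translate([60, 60, 80]) cube([160, 160, 120]);
translate([140, 140, 200]) cylinder(h = 100, r = 60);
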